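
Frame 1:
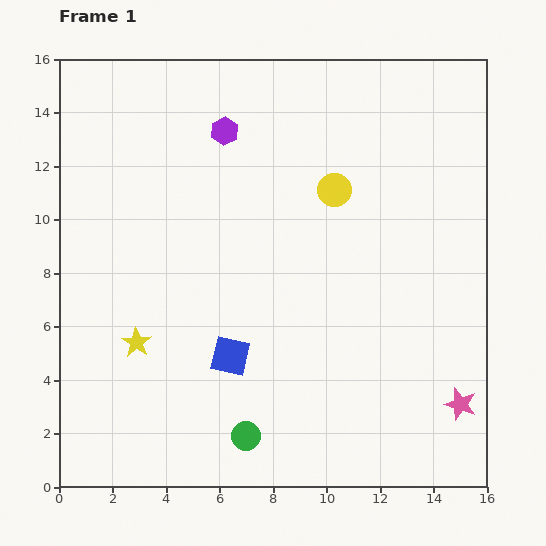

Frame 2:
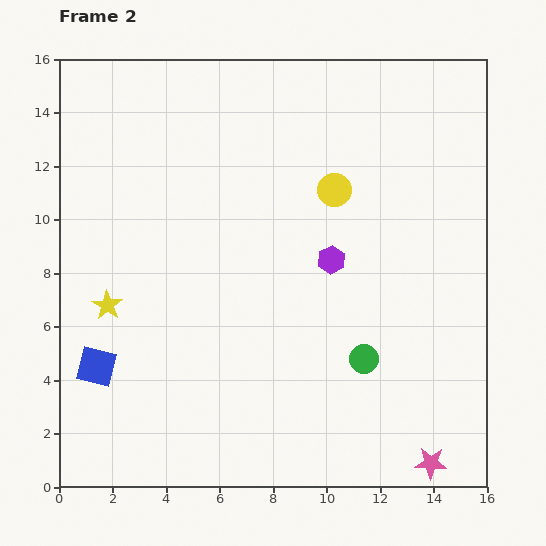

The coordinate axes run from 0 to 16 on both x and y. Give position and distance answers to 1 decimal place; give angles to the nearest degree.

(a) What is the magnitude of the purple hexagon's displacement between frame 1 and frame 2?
6.2

The purple hexagon moved from (6.2, 13.3) to (10.2, 8.5), a distance of √(4.0² + 4.8²) ≈ 6.2.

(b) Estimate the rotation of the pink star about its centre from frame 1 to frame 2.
16° counter-clockwise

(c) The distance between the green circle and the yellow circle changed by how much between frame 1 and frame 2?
-3.4

Distance in frame 1: 9.8. Distance in frame 2: 6.4.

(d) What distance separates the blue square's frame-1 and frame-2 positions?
5.0

The blue square moved from (6.4, 4.9) to (1.4, 4.5), a distance of √(5.0² + 0.4²) ≈ 5.0.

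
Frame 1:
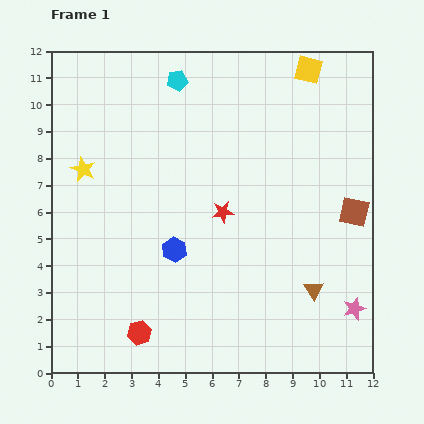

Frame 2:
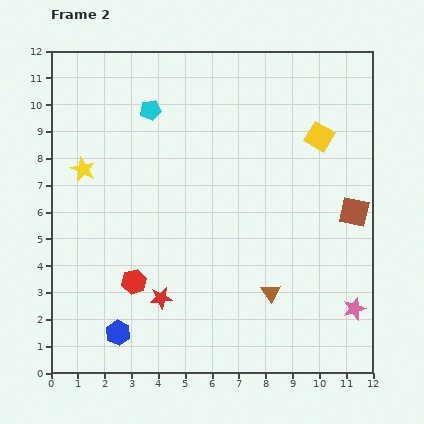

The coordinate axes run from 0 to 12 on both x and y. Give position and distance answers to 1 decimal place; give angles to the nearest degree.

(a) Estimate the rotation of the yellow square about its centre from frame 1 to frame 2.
16° clockwise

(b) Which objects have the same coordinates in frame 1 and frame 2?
the yellow star, the pink star, the brown square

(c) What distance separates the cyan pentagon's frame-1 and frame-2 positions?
1.5

The cyan pentagon moved from (4.7, 10.9) to (3.7, 9.8), a distance of √(1.0² + 1.1²) ≈ 1.5.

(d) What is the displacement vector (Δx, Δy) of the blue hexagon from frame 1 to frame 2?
(-2.1, -3.1)

The blue hexagon was at (4.6, 4.6) in frame 1 and (2.5, 1.5) in frame 2.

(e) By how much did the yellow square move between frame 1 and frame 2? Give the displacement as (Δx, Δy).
(0.4, -2.5)

The yellow square was at (9.6, 11.3) in frame 1 and (10.0, 8.8) in frame 2.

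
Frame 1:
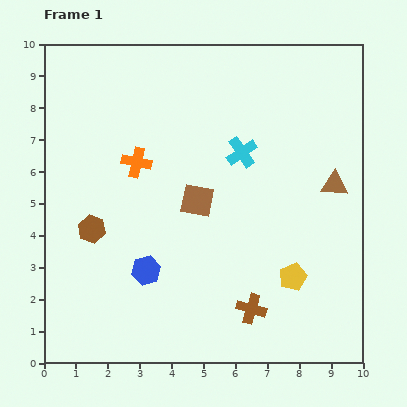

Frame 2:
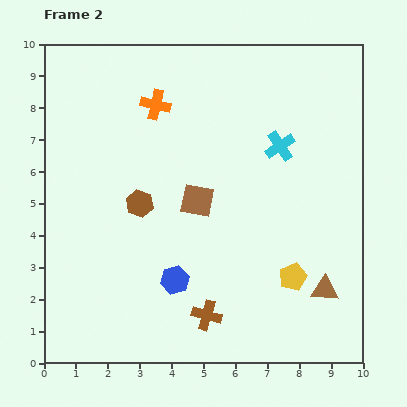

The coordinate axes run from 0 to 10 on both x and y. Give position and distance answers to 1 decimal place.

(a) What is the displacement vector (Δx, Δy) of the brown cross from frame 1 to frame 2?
(-1.4, -0.2)

The brown cross was at (6.5, 1.7) in frame 1 and (5.1, 1.5) in frame 2.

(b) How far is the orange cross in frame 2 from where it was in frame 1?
1.9

The orange cross moved from (2.9, 6.3) to (3.5, 8.1), a distance of √(0.6² + 1.8²) ≈ 1.9.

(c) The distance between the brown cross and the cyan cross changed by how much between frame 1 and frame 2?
+0.9

Distance in frame 1: 4.9. Distance in frame 2: 5.8.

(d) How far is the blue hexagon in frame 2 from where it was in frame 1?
0.9

The blue hexagon moved from (3.2, 2.9) to (4.1, 2.6), a distance of √(0.9² + 0.3²) ≈ 0.9.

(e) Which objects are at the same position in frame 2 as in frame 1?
the yellow pentagon, the brown square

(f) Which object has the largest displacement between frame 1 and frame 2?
the brown triangle

(moved 3.3; next 1.9)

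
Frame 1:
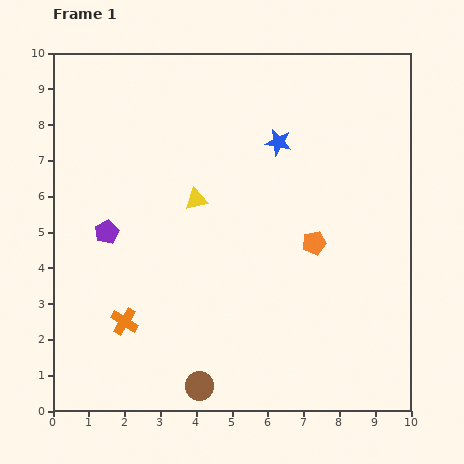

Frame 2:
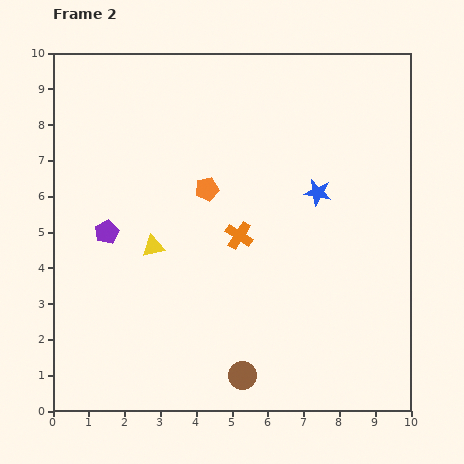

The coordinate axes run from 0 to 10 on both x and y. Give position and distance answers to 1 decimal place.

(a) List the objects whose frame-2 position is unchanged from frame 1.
the purple pentagon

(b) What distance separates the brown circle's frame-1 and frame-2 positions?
1.2

The brown circle moved from (4.1, 0.7) to (5.3, 1.0), a distance of √(1.2² + 0.3²) ≈ 1.2.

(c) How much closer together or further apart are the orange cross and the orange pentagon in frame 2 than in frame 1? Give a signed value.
-4.1

Distance in frame 1: 5.7. Distance in frame 2: 1.6.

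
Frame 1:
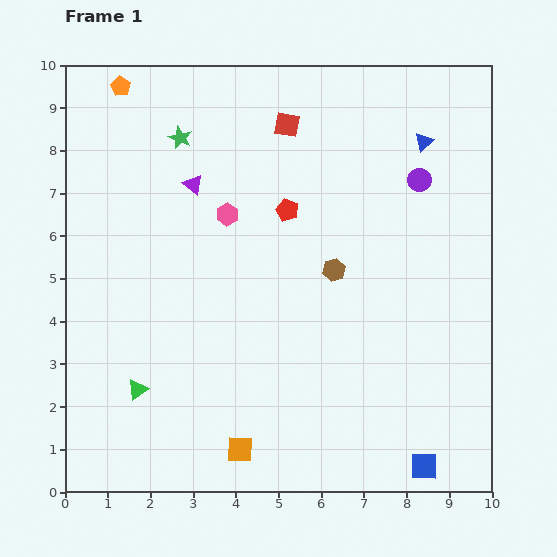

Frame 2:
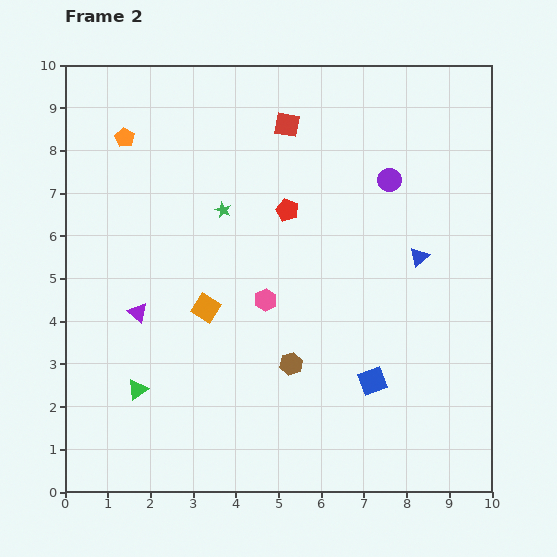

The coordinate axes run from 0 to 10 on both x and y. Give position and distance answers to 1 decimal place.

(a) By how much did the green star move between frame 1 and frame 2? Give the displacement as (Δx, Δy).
(1.0, -1.7)

The green star was at (2.7, 8.3) in frame 1 and (3.7, 6.6) in frame 2.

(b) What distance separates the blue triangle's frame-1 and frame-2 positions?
2.7

The blue triangle moved from (8.4, 8.2) to (8.3, 5.5), a distance of √(0.1² + 2.7²) ≈ 2.7.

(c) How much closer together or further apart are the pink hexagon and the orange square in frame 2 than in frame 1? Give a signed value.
-4.1

Distance in frame 1: 5.5. Distance in frame 2: 1.4.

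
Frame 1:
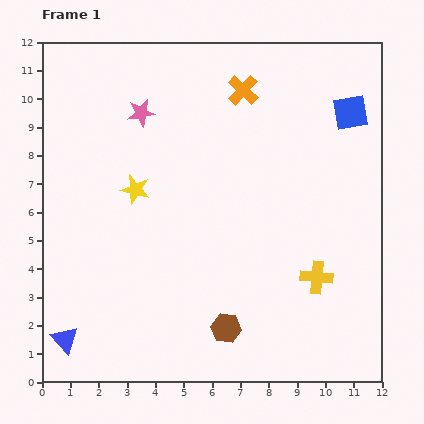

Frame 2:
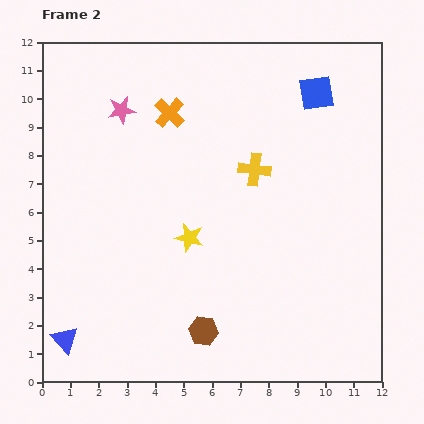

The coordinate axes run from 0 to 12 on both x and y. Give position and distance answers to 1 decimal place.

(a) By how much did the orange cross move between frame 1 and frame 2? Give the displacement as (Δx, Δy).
(-2.6, -0.8)

The orange cross was at (7.1, 10.3) in frame 1 and (4.5, 9.5) in frame 2.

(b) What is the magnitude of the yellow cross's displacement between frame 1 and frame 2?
4.4

The yellow cross moved from (9.7, 3.7) to (7.5, 7.5), a distance of √(2.2² + 3.8²) ≈ 4.4.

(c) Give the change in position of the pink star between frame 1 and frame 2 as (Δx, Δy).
(-0.7, 0.1)

The pink star was at (3.5, 9.5) in frame 1 and (2.8, 9.6) in frame 2.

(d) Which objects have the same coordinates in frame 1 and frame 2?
the blue triangle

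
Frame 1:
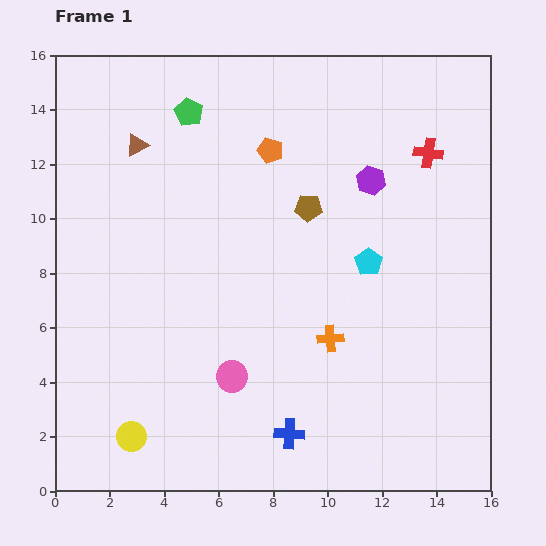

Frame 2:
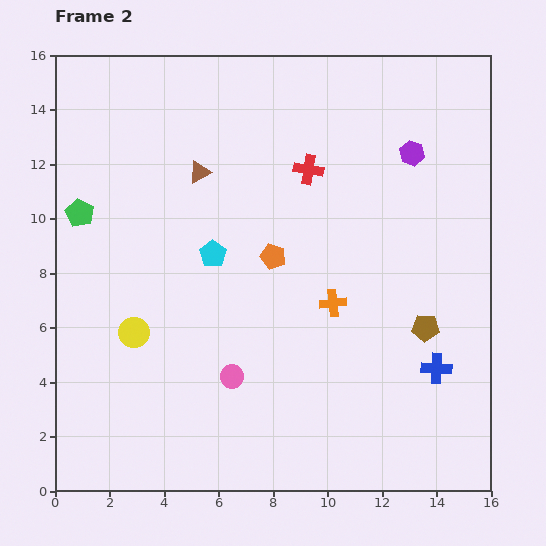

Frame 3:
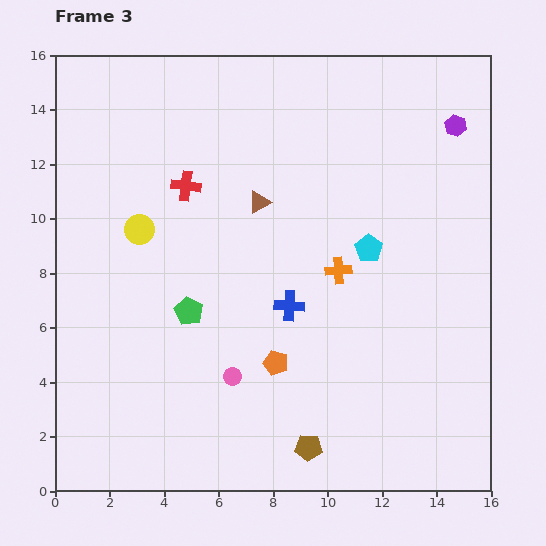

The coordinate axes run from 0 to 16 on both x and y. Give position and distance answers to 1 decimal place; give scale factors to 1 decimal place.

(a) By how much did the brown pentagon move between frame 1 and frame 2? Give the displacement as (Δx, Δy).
(4.3, -4.4)

The brown pentagon was at (9.3, 10.4) in frame 1 and (13.6, 6.0) in frame 2.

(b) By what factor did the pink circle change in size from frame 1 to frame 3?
0.6×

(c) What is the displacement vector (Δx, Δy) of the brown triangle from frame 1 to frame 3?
(4.5, -2.1)

The brown triangle was at (3.0, 12.7) in frame 1 and (7.5, 10.6) in frame 3.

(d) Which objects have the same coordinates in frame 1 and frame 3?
the pink circle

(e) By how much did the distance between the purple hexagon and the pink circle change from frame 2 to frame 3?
+1.8

Distance in frame 2: 10.5. Distance in frame 3: 12.3.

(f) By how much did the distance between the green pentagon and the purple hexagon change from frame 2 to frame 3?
-0.5

Distance in frame 2: 12.4. Distance in frame 3: 11.9.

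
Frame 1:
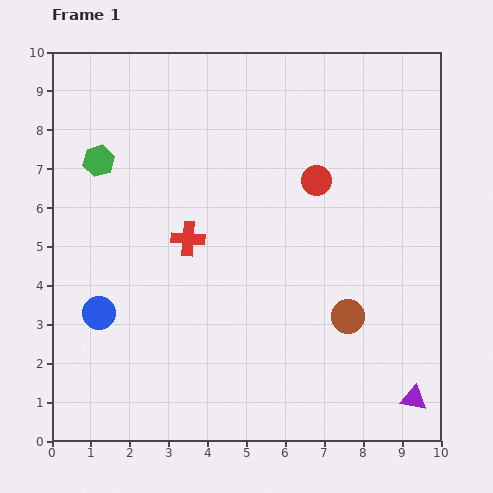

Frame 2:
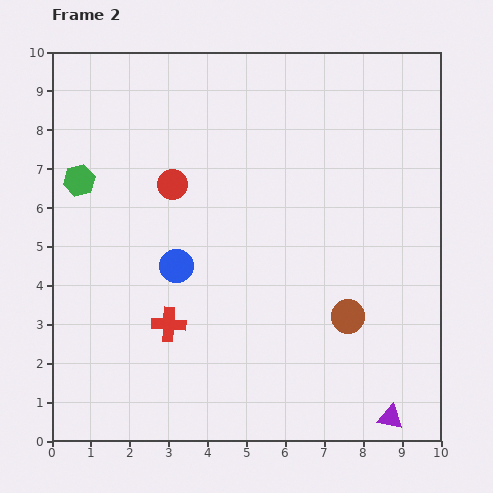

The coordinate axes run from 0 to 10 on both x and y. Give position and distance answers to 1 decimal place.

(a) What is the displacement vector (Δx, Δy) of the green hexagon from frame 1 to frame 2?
(-0.5, -0.5)

The green hexagon was at (1.2, 7.2) in frame 1 and (0.7, 6.7) in frame 2.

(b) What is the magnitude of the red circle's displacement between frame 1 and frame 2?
3.7

The red circle moved from (6.8, 6.7) to (3.1, 6.6), a distance of √(3.7² + 0.1²) ≈ 3.7.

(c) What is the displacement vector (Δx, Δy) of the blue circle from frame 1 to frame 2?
(2.0, 1.2)

The blue circle was at (1.2, 3.3) in frame 1 and (3.2, 4.5) in frame 2.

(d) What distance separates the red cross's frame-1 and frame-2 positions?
2.3

The red cross moved from (3.5, 5.2) to (3.0, 3.0), a distance of √(0.5² + 2.2²) ≈ 2.3.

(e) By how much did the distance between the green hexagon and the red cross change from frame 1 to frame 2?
+1.4

Distance in frame 1: 3.0. Distance in frame 2: 4.4.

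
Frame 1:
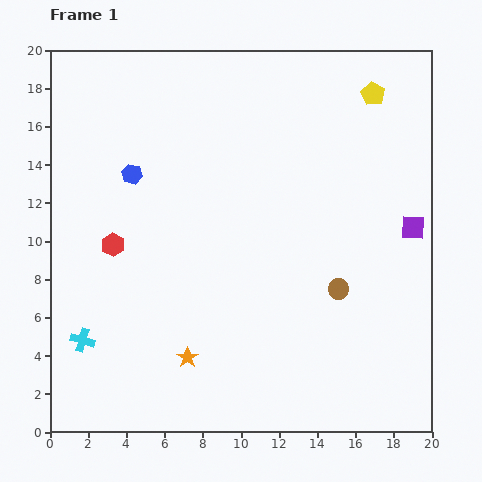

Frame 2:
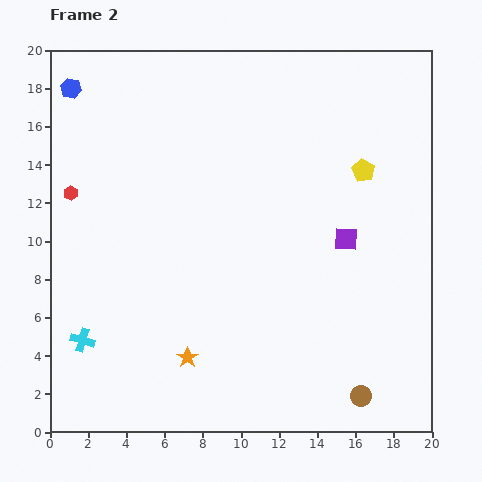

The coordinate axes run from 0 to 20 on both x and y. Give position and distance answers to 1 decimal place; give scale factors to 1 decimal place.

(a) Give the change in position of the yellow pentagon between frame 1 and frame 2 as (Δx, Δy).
(-0.5, -4.0)

The yellow pentagon was at (16.9, 17.7) in frame 1 and (16.4, 13.7) in frame 2.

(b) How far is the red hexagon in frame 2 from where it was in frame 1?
3.5

The red hexagon moved from (3.3, 9.8) to (1.1, 12.5), a distance of √(2.2² + 2.7²) ≈ 3.5.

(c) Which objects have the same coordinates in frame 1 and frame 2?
the orange star, the cyan cross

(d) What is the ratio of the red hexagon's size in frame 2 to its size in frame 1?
0.6×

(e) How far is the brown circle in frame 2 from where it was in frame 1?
5.7

The brown circle moved from (15.1, 7.5) to (16.3, 1.9), a distance of √(1.2² + 5.6²) ≈ 5.7.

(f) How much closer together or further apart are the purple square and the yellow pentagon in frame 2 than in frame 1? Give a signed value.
-3.6

Distance in frame 1: 7.3. Distance in frame 2: 3.7.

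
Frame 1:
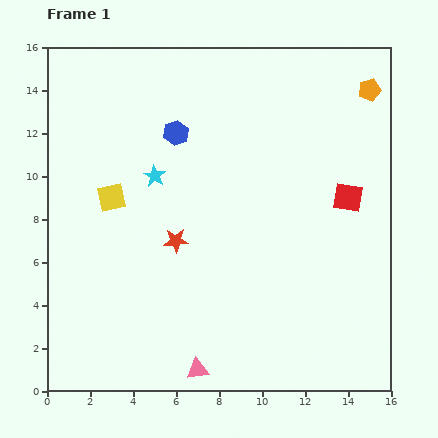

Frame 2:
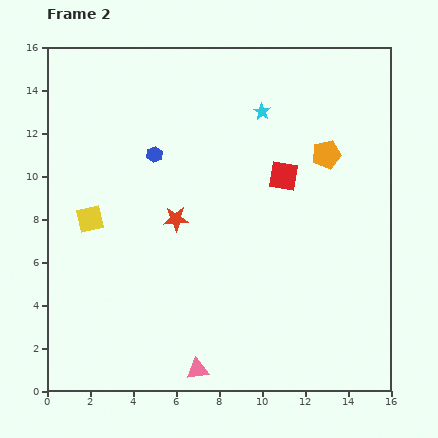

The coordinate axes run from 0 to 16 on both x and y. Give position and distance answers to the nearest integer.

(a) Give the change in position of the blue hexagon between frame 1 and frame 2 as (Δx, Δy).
(-1, -1)

The blue hexagon was at (6, 12) in frame 1 and (5, 11) in frame 2.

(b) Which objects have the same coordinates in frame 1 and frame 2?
the pink triangle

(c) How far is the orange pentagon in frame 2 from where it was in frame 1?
4

The orange pentagon moved from (15, 14) to (13, 11), a distance of √(2² + 3²) ≈ 4.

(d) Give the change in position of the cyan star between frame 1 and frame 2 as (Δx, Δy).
(5, 3)

The cyan star was at (5, 10) in frame 1 and (10, 13) in frame 2.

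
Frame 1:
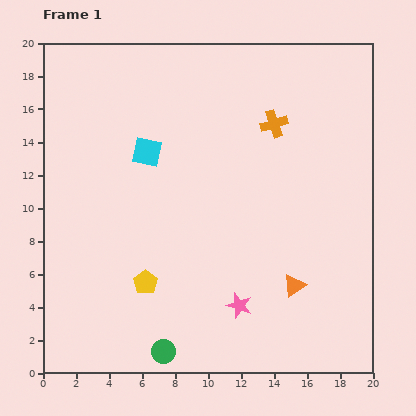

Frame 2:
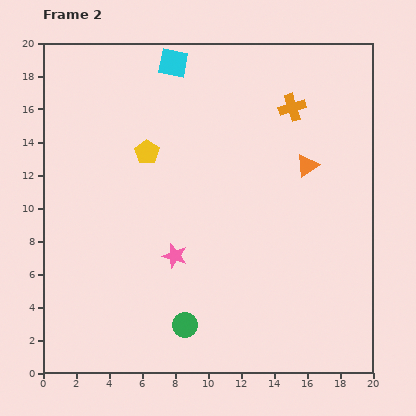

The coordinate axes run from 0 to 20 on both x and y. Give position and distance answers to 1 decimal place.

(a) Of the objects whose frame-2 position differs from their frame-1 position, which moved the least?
the orange cross

(moved 1.5)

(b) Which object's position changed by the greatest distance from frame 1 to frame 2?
the yellow pentagon

(moved 7.9; next 7.3)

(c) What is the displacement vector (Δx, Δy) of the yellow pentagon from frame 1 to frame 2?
(0.1, 7.9)

The yellow pentagon was at (6.2, 5.5) in frame 1 and (6.3, 13.4) in frame 2.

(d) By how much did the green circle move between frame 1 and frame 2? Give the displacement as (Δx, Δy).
(1.3, 1.6)

The green circle was at (7.3, 1.3) in frame 1 and (8.6, 2.9) in frame 2.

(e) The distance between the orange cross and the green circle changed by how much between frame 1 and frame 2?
-0.6

Distance in frame 1: 15.3. Distance in frame 2: 14.7.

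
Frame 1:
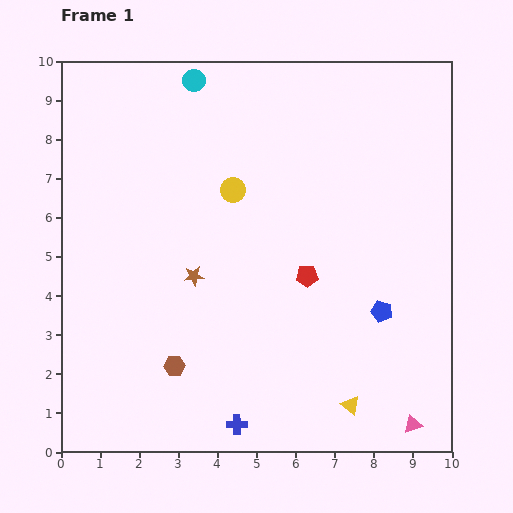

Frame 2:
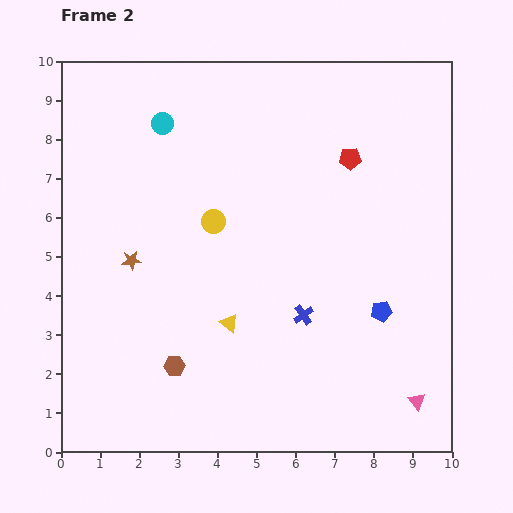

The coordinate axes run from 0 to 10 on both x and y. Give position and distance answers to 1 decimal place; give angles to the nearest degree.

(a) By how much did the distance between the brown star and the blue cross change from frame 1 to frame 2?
+0.6

Distance in frame 1: 4.0. Distance in frame 2: 4.6.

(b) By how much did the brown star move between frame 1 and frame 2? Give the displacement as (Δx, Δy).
(-1.6, 0.4)

The brown star was at (3.4, 4.5) in frame 1 and (1.8, 4.9) in frame 2.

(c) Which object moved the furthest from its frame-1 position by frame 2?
the yellow triangle

(moved 3.7; next 3.3)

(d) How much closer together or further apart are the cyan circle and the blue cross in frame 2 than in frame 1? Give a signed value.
-2.8

Distance in frame 1: 8.9. Distance in frame 2: 6.1.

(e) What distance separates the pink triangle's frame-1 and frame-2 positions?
0.6

The pink triangle moved from (9.0, 0.7) to (9.1, 1.3), a distance of √(0.1² + 0.6²) ≈ 0.6.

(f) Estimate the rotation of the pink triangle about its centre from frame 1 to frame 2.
51° counter-clockwise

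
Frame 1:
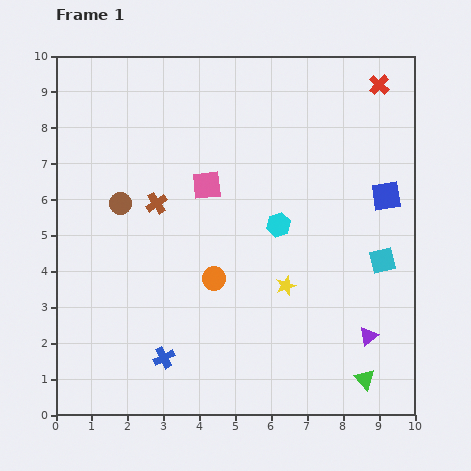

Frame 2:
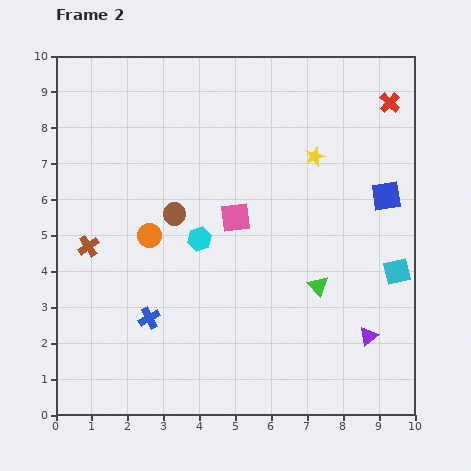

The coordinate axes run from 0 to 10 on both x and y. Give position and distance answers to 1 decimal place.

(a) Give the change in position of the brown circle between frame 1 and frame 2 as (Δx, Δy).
(1.5, -0.3)

The brown circle was at (1.8, 5.9) in frame 1 and (3.3, 5.6) in frame 2.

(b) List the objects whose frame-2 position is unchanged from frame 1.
the purple triangle, the blue square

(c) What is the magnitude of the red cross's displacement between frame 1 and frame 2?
0.6

The red cross moved from (9.0, 9.2) to (9.3, 8.7), a distance of √(0.3² + 0.5²) ≈ 0.6.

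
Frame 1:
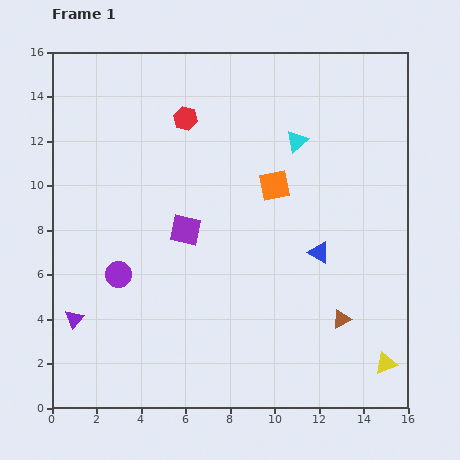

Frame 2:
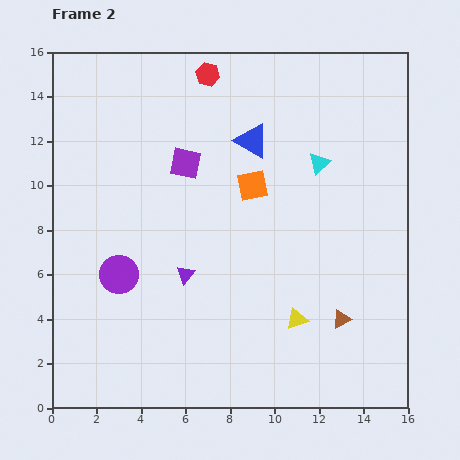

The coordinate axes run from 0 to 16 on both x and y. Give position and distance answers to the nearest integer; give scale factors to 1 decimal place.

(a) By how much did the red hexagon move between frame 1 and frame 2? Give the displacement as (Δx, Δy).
(1, 2)

The red hexagon was at (6, 13) in frame 1 and (7, 15) in frame 2.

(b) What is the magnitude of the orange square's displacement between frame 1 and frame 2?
1

The orange square moved from (10, 10) to (9, 10), a distance of √(1² + 0²) ≈ 1.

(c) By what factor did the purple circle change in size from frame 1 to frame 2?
1.5×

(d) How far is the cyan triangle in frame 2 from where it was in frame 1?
1

The cyan triangle moved from (11, 12) to (12, 11), a distance of √(1² + 1²) ≈ 1.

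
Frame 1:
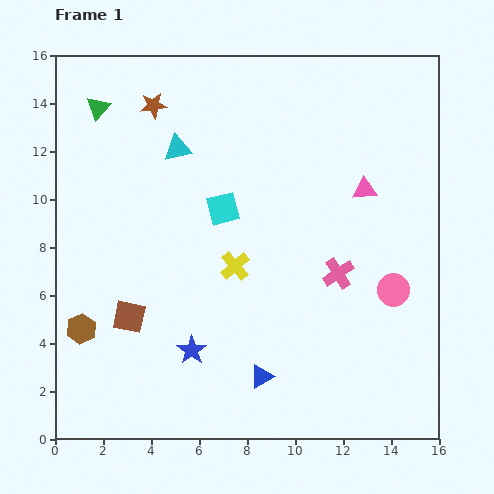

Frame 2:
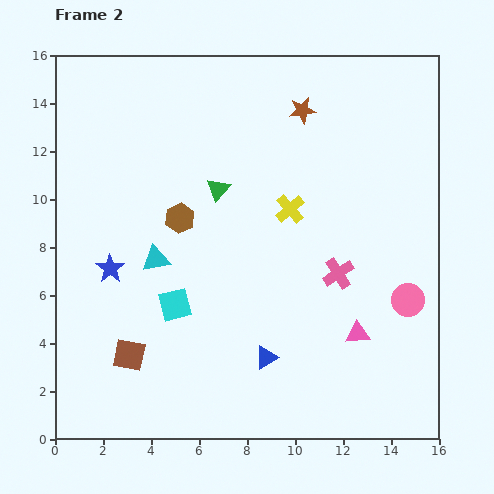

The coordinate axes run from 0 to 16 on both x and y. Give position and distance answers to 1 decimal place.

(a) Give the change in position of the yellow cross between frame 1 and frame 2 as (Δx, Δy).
(2.3, 2.4)

The yellow cross was at (7.5, 7.2) in frame 1 and (9.8, 9.6) in frame 2.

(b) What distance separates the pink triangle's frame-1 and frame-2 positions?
6.0

The pink triangle moved from (12.9, 10.4) to (12.6, 4.4), a distance of √(0.3² + 6.0²) ≈ 6.0.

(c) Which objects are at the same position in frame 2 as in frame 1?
the pink cross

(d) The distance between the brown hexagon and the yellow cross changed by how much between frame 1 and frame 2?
-2.3

Distance in frame 1: 6.9. Distance in frame 2: 4.6.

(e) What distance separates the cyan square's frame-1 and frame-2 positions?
4.5

The cyan square moved from (7.0, 9.6) to (5.0, 5.6), a distance of √(2.0² + 4.0²) ≈ 4.5.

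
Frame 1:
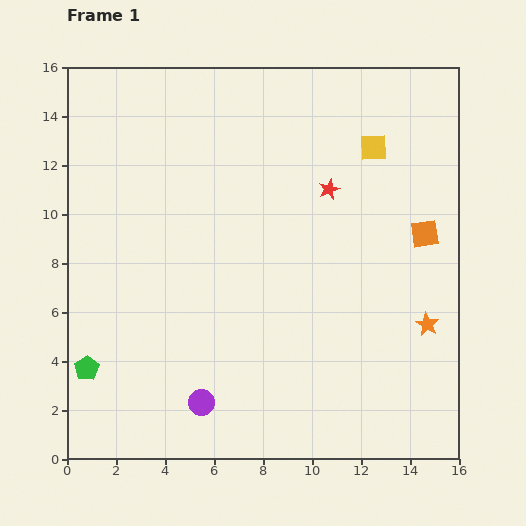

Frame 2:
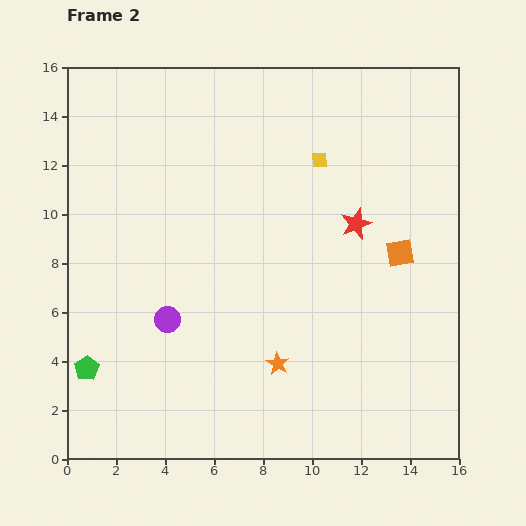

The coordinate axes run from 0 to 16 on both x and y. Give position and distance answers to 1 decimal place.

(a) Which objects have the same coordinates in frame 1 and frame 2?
the green pentagon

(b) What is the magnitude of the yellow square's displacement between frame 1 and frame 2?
2.3

The yellow square moved from (12.5, 12.7) to (10.3, 12.2), a distance of √(2.2² + 0.5²) ≈ 2.3.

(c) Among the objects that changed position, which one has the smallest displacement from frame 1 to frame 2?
the orange square

(moved 1.3)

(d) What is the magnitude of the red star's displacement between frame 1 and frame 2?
1.8

The red star moved from (10.7, 11.0) to (11.8, 9.6), a distance of √(1.1² + 1.4²) ≈ 1.8.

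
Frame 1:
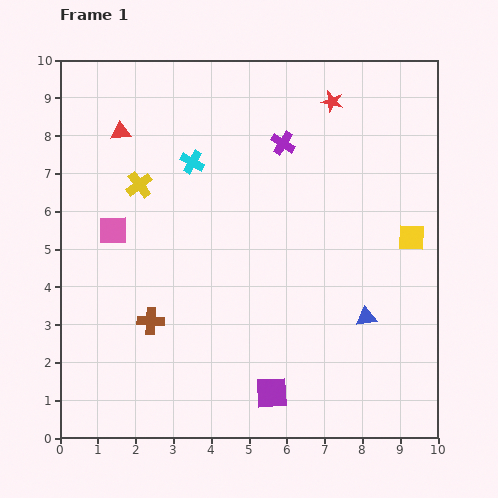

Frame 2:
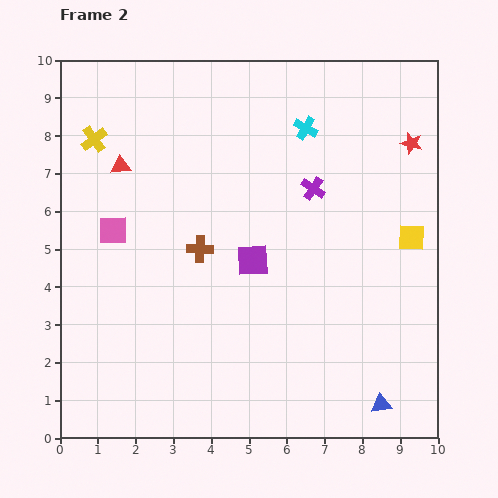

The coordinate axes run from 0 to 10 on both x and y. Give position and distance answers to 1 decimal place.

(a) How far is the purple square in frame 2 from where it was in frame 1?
3.5

The purple square moved from (5.6, 1.2) to (5.1, 4.7), a distance of √(0.5² + 3.5²) ≈ 3.5.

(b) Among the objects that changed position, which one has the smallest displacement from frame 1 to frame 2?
the red triangle

(moved 0.9)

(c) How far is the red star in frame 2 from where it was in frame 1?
2.4

The red star moved from (7.2, 8.9) to (9.3, 7.8), a distance of √(2.1² + 1.1²) ≈ 2.4.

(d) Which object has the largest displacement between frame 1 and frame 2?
the purple square

(moved 3.5; next 3.1)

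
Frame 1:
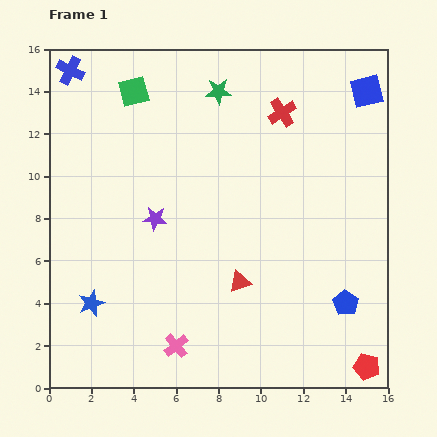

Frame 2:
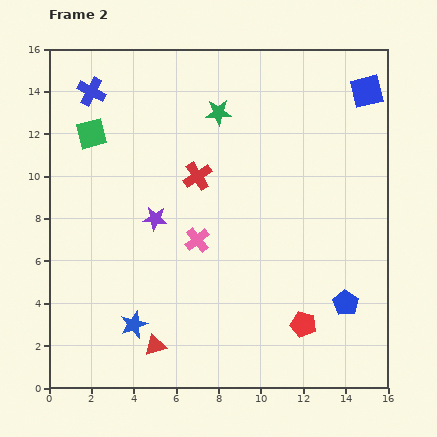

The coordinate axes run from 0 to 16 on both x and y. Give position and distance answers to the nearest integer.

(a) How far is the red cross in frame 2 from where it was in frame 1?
5

The red cross moved from (11, 13) to (7, 10), a distance of √(4² + 3²) ≈ 5.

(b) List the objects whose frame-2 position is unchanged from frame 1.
the purple star, the blue pentagon, the blue square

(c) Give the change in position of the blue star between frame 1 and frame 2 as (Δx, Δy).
(2, -1)

The blue star was at (2, 4) in frame 1 and (4, 3) in frame 2.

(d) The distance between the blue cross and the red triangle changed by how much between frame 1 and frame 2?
-1

Distance in frame 1: 13. Distance in frame 2: 12.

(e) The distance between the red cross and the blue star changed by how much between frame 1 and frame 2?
-5

Distance in frame 1: 13. Distance in frame 2: 8.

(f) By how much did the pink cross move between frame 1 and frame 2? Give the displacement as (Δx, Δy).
(1, 5)

The pink cross was at (6, 2) in frame 1 and (7, 7) in frame 2.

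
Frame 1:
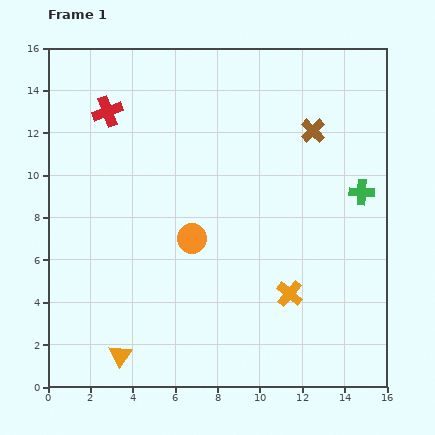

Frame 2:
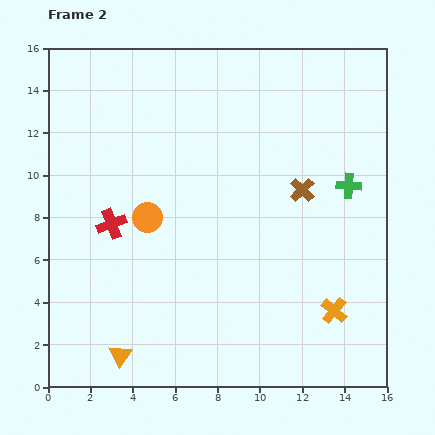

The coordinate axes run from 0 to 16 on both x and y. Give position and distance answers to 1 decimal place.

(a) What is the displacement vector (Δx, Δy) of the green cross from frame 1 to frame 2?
(-0.6, 0.3)

The green cross was at (14.8, 9.2) in frame 1 and (14.2, 9.5) in frame 2.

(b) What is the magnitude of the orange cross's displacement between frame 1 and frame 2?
2.2

The orange cross moved from (11.4, 4.4) to (13.5, 3.6), a distance of √(2.1² + 0.8²) ≈ 2.2.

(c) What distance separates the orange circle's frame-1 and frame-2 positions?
2.3

The orange circle moved from (6.8, 7.0) to (4.7, 8.0), a distance of √(2.1² + 1.0²) ≈ 2.3.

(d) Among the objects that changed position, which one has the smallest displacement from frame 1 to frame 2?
the green cross

(moved 0.7)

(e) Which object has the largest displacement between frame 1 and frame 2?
the red cross

(moved 5.3; next 2.8)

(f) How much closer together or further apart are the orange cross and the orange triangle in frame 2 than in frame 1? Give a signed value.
+1.8

Distance in frame 1: 8.5. Distance in frame 2: 10.3.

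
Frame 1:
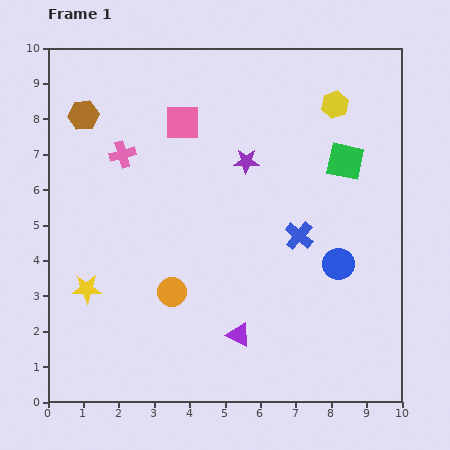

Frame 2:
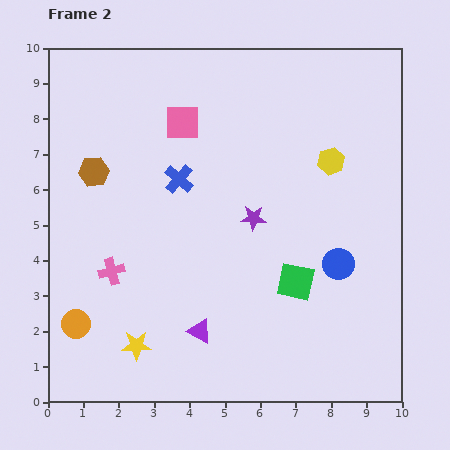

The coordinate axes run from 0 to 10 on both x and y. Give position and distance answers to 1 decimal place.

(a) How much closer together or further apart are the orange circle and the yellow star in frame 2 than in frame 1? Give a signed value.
-0.6

Distance in frame 1: 2.4. Distance in frame 2: 1.8.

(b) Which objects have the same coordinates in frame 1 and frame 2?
the blue circle, the pink square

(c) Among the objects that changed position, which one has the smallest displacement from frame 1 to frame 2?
the purple triangle

(moved 1.1)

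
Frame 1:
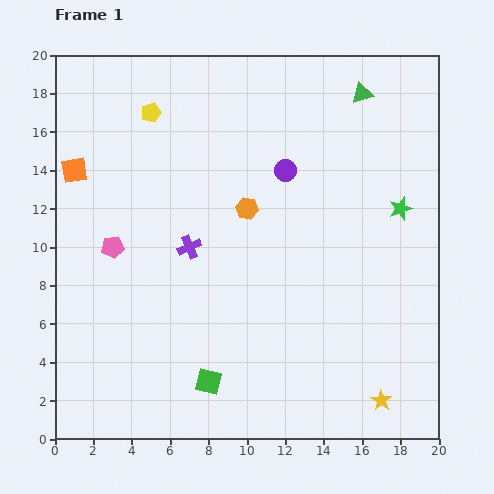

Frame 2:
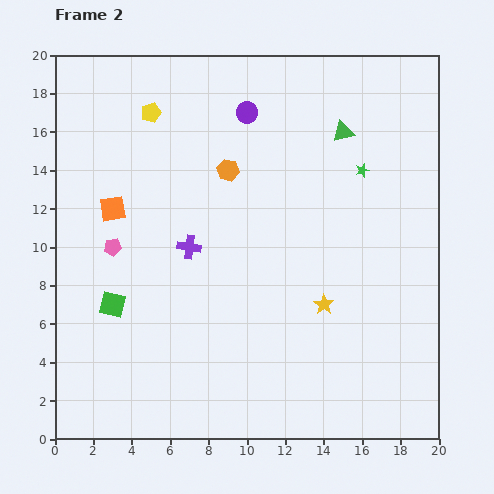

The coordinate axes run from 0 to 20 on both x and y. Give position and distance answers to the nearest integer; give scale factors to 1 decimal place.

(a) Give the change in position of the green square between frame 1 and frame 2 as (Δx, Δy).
(-5, 4)

The green square was at (8, 3) in frame 1 and (3, 7) in frame 2.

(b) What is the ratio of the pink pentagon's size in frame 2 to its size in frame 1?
0.8×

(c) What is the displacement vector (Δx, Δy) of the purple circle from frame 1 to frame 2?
(-2, 3)

The purple circle was at (12, 14) in frame 1 and (10, 17) in frame 2.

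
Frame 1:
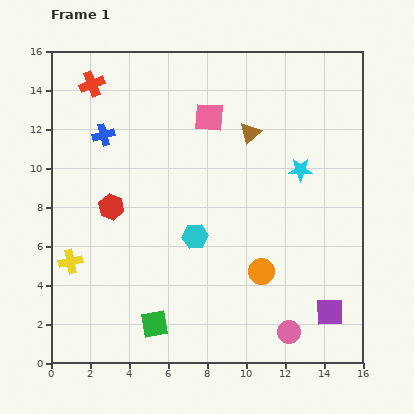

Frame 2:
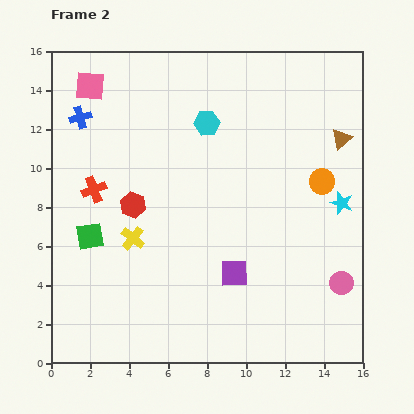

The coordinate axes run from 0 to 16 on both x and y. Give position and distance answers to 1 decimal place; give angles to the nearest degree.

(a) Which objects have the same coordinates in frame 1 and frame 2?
none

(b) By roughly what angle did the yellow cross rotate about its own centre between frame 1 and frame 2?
39° counter-clockwise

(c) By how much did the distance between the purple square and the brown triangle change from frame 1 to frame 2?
-1.3

Distance in frame 1: 10.1. Distance in frame 2: 8.8.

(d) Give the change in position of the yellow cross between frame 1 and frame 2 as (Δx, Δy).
(3.2, 1.2)

The yellow cross was at (1.0, 5.2) in frame 1 and (4.2, 6.4) in frame 2.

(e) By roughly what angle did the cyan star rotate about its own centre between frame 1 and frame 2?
19° clockwise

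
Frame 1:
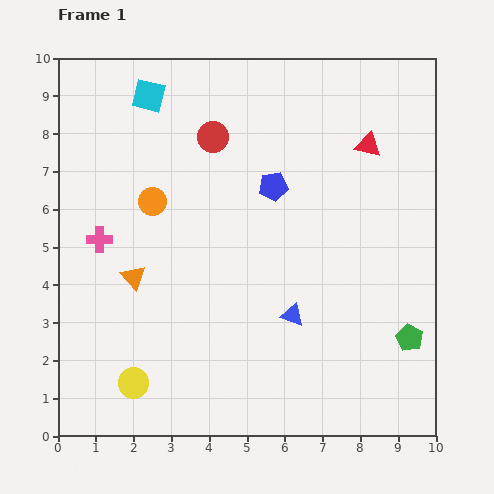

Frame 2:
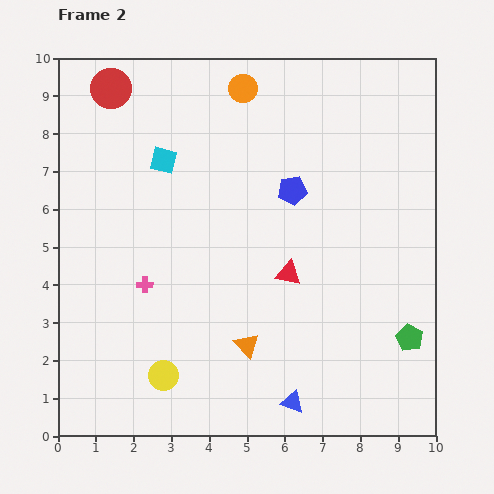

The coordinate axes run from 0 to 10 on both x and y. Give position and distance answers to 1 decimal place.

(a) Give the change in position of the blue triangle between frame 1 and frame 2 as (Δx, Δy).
(0.0, -2.3)

The blue triangle was at (6.2, 3.2) in frame 1 and (6.2, 0.9) in frame 2.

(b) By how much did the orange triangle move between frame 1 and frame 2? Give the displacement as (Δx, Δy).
(3.0, -1.8)

The orange triangle was at (2.0, 4.2) in frame 1 and (5.0, 2.4) in frame 2.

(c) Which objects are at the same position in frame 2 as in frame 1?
the green pentagon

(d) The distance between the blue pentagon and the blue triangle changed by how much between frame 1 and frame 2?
+2.2

Distance in frame 1: 3.4. Distance in frame 2: 5.6.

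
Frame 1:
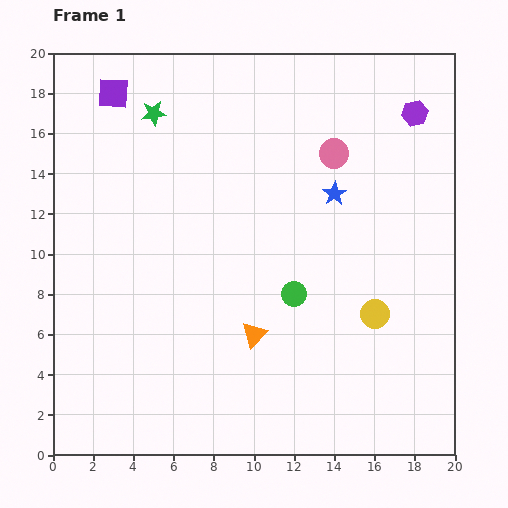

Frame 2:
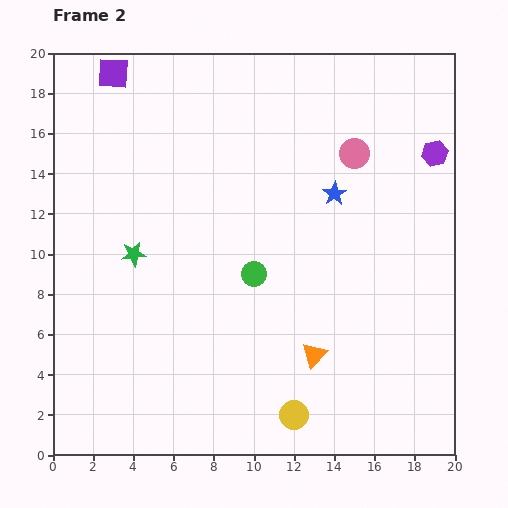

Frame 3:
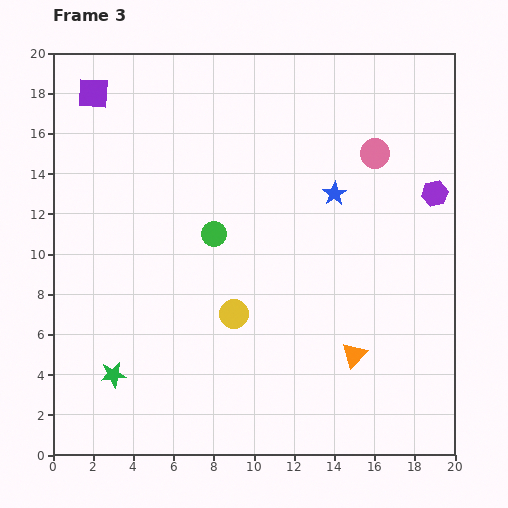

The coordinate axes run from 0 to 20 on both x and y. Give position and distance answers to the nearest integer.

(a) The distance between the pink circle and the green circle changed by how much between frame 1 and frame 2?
+1

Distance in frame 1: 7. Distance in frame 2: 8.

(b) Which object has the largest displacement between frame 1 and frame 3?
the green star

(moved 13; next 7)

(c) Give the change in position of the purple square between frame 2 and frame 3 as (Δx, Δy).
(-1, -1)

The purple square was at (3, 19) in frame 2 and (2, 18) in frame 3.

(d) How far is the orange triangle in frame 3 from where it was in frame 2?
2

The orange triangle moved from (13, 5) to (15, 5), a distance of √(2² + 0²) ≈ 2.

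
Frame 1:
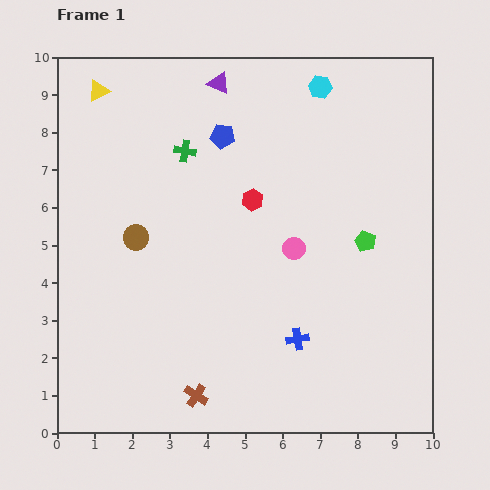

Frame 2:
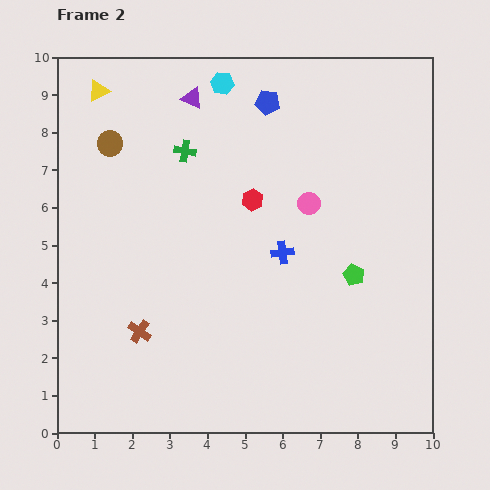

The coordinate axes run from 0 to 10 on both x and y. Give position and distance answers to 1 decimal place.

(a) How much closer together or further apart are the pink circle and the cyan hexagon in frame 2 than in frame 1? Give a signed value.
-0.5

Distance in frame 1: 4.4. Distance in frame 2: 3.9.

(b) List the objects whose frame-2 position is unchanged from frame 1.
the green cross, the red hexagon, the yellow triangle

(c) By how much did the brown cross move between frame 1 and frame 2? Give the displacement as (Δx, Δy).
(-1.5, 1.7)

The brown cross was at (3.7, 1.0) in frame 1 and (2.2, 2.7) in frame 2.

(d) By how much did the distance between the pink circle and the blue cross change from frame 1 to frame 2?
-0.9

Distance in frame 1: 2.4. Distance in frame 2: 1.5.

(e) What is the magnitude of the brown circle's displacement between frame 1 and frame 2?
2.6

The brown circle moved from (2.1, 5.2) to (1.4, 7.7), a distance of √(0.7² + 2.5²) ≈ 2.6.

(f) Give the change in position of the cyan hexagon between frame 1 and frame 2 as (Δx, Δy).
(-2.6, 0.1)

The cyan hexagon was at (7.0, 9.2) in frame 1 and (4.4, 9.3) in frame 2.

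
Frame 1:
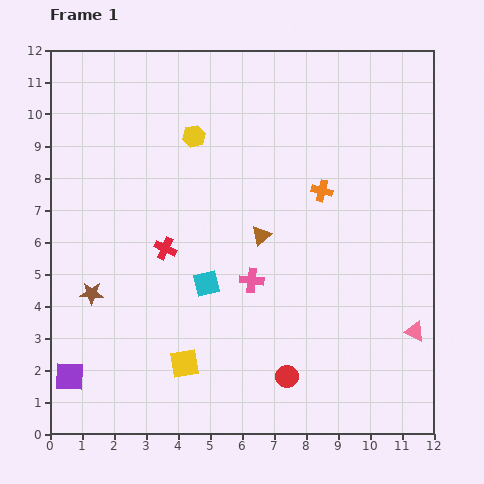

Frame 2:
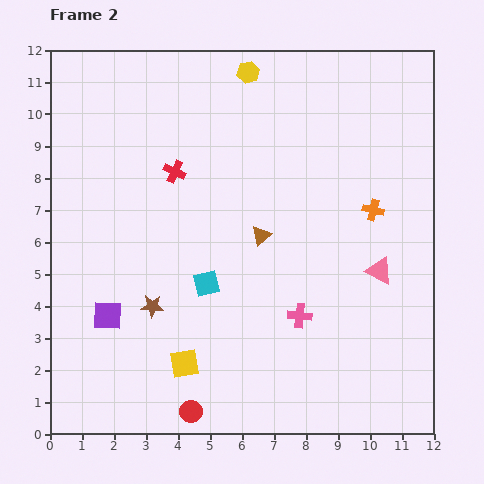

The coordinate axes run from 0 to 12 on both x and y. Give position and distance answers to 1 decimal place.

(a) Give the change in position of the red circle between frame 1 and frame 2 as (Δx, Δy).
(-3.0, -1.1)

The red circle was at (7.4, 1.8) in frame 1 and (4.4, 0.7) in frame 2.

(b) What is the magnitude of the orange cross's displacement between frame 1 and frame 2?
1.7

The orange cross moved from (8.5, 7.6) to (10.1, 7.0), a distance of √(1.6² + 0.6²) ≈ 1.7.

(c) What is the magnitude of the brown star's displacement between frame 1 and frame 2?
1.9

The brown star moved from (1.3, 4.4) to (3.2, 4.0), a distance of √(1.9² + 0.4²) ≈ 1.9.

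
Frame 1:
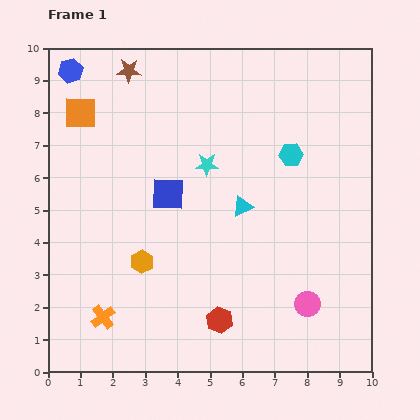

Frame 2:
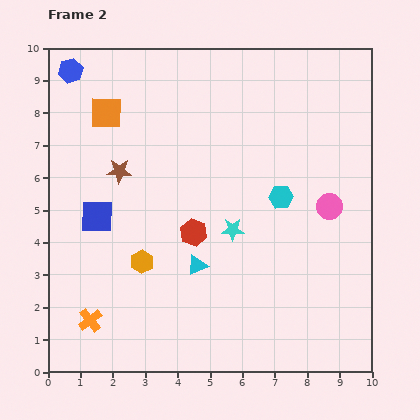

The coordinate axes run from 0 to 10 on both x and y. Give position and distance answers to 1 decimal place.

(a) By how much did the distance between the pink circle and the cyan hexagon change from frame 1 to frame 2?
-3.1

Distance in frame 1: 4.6. Distance in frame 2: 1.5.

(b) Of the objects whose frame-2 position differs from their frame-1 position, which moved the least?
the orange cross

(moved 0.4)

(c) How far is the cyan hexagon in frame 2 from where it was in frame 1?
1.3

The cyan hexagon moved from (7.5, 6.7) to (7.2, 5.4), a distance of √(0.3² + 1.3²) ≈ 1.3.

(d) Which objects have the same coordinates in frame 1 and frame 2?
the blue hexagon, the orange hexagon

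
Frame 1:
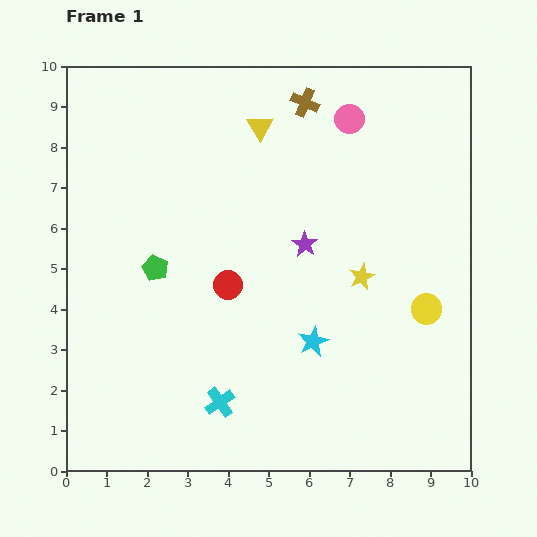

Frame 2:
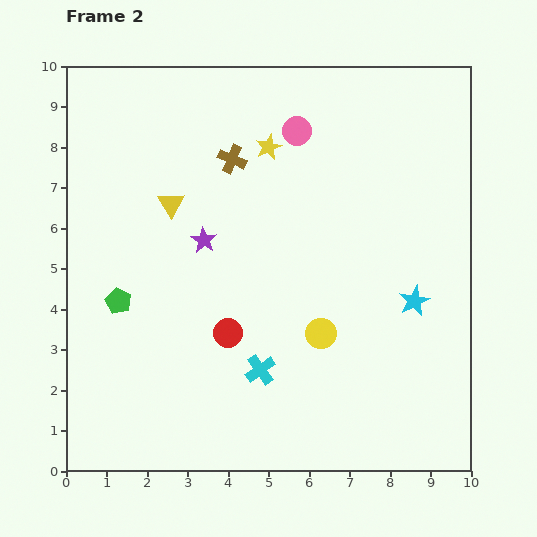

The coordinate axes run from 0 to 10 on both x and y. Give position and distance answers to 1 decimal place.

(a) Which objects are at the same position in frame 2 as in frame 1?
none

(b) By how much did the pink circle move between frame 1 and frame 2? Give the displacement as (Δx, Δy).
(-1.3, -0.3)

The pink circle was at (7.0, 8.7) in frame 1 and (5.7, 8.4) in frame 2.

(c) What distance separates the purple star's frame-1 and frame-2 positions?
2.5

The purple star moved from (5.9, 5.6) to (3.4, 5.7), a distance of √(2.5² + 0.1²) ≈ 2.5.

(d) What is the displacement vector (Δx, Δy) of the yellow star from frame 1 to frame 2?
(-2.3, 3.2)

The yellow star was at (7.3, 4.8) in frame 1 and (5.0, 8.0) in frame 2.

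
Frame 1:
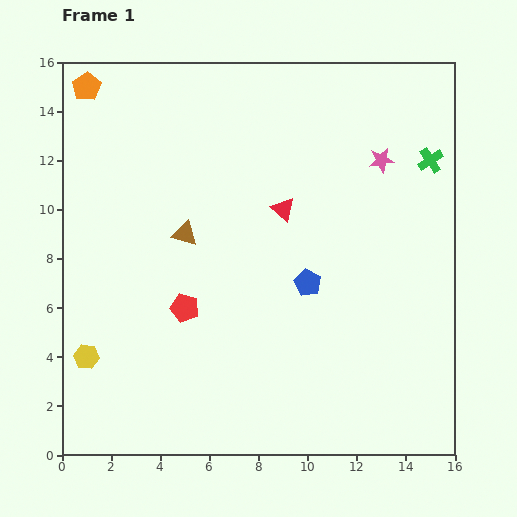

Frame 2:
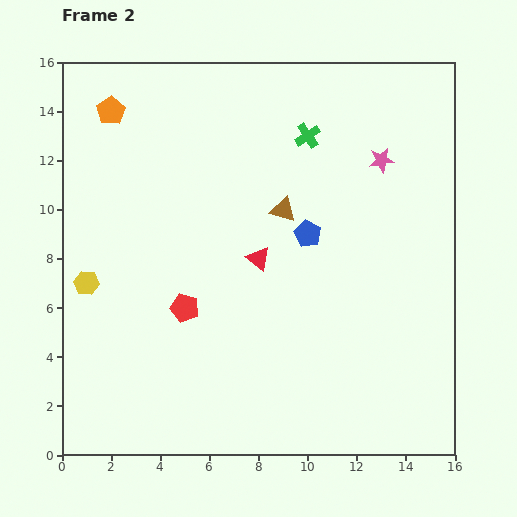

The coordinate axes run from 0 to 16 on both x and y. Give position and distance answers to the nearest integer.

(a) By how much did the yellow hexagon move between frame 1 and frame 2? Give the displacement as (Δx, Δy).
(0, 3)

The yellow hexagon was at (1, 4) in frame 1 and (1, 7) in frame 2.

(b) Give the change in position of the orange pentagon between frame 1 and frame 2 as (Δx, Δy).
(1, -1)

The orange pentagon was at (1, 15) in frame 1 and (2, 14) in frame 2.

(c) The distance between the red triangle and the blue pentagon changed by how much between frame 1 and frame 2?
-1

Distance in frame 1: 3. Distance in frame 2: 2.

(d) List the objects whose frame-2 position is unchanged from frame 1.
the pink star, the red pentagon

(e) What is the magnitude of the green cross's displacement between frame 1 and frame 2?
5

The green cross moved from (15, 12) to (10, 13), a distance of √(5² + 1²) ≈ 5.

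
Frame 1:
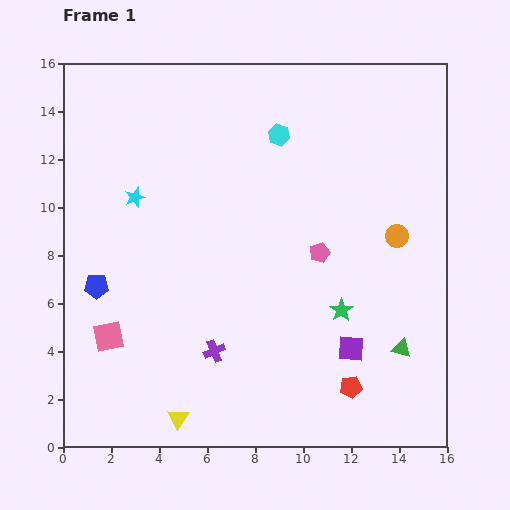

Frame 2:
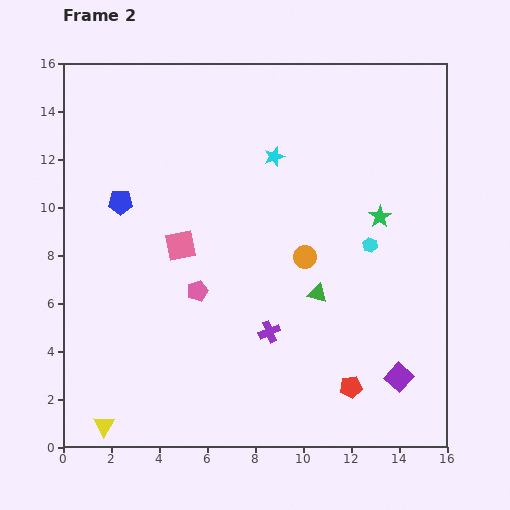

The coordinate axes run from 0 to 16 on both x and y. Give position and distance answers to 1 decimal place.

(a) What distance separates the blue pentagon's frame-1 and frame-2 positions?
3.6

The blue pentagon moved from (1.4, 6.7) to (2.4, 10.2), a distance of √(1.0² + 3.5²) ≈ 3.6.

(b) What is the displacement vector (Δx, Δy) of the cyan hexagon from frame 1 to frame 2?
(3.8, -4.6)

The cyan hexagon was at (9.0, 13.0) in frame 1 and (12.8, 8.4) in frame 2.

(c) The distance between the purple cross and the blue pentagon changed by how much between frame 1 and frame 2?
+2.6

Distance in frame 1: 5.6. Distance in frame 2: 8.2.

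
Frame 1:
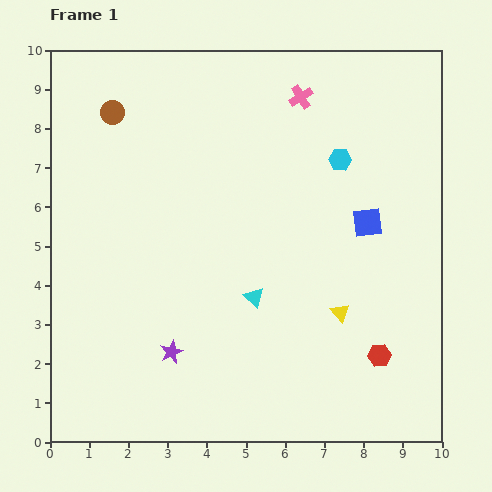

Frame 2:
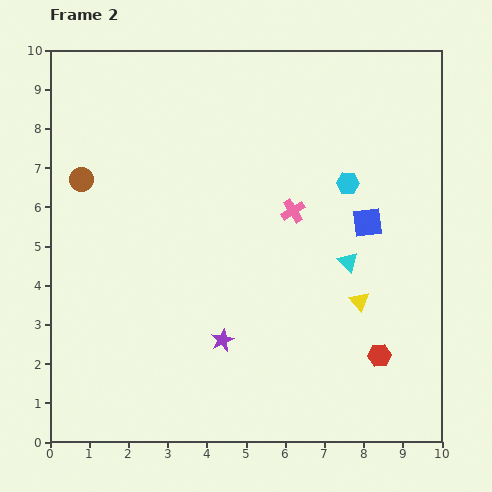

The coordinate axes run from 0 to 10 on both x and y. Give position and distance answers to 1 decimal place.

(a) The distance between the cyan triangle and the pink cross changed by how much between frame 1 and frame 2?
-3.3

Distance in frame 1: 5.2. Distance in frame 2: 1.9.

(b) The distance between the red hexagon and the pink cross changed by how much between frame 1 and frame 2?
-2.6

Distance in frame 1: 6.9. Distance in frame 2: 4.3.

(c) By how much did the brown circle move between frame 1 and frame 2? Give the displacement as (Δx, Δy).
(-0.8, -1.7)

The brown circle was at (1.6, 8.4) in frame 1 and (0.8, 6.7) in frame 2.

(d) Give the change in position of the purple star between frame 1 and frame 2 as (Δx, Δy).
(1.3, 0.3)

The purple star was at (3.1, 2.3) in frame 1 and (4.4, 2.6) in frame 2.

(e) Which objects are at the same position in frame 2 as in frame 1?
the blue square, the red hexagon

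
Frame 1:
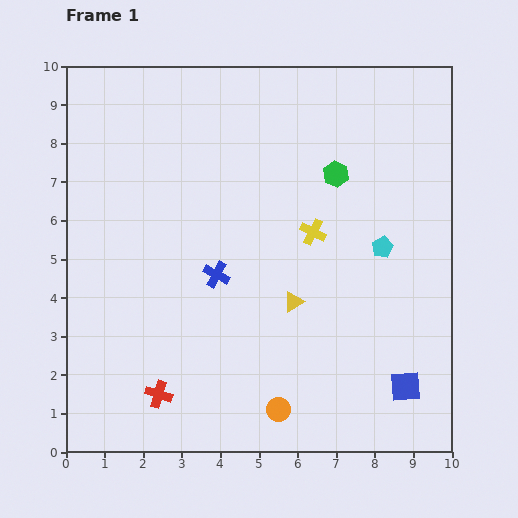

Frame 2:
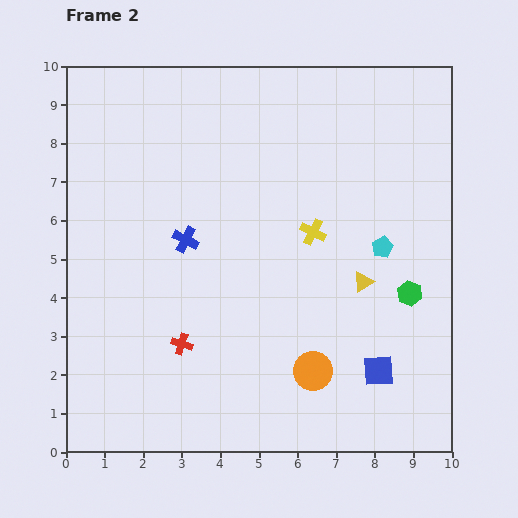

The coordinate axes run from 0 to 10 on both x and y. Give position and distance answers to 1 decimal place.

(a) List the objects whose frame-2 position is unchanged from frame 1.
the cyan pentagon, the yellow cross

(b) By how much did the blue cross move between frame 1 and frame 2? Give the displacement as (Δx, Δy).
(-0.8, 0.9)

The blue cross was at (3.9, 4.6) in frame 1 and (3.1, 5.5) in frame 2.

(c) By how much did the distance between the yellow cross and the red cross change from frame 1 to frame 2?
-1.3

Distance in frame 1: 5.8. Distance in frame 2: 4.5.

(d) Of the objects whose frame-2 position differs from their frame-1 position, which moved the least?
the blue square

(moved 0.8)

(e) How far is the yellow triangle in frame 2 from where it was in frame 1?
1.9

The yellow triangle moved from (5.9, 3.9) to (7.7, 4.4), a distance of √(1.8² + 0.5²) ≈ 1.9.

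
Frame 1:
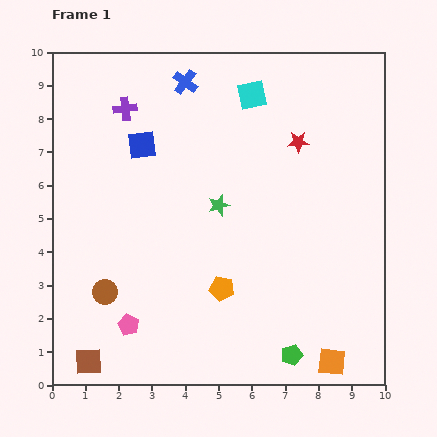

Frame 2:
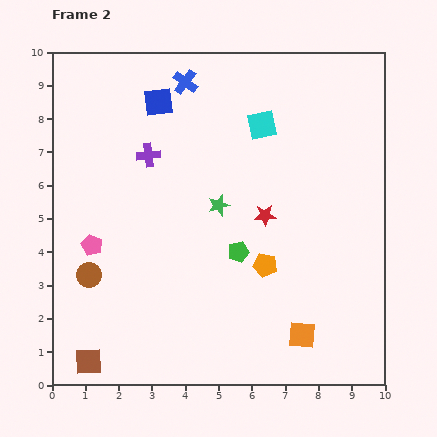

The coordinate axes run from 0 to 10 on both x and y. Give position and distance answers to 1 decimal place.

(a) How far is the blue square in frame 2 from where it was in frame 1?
1.4

The blue square moved from (2.7, 7.2) to (3.2, 8.5), a distance of √(0.5² + 1.3²) ≈ 1.4.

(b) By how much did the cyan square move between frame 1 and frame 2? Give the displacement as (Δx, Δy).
(0.3, -0.9)

The cyan square was at (6.0, 8.7) in frame 1 and (6.3, 7.8) in frame 2.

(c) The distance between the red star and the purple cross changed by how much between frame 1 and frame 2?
-1.4

Distance in frame 1: 5.3. Distance in frame 2: 3.9.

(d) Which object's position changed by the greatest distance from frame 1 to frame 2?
the green pentagon

(moved 3.5; next 2.6)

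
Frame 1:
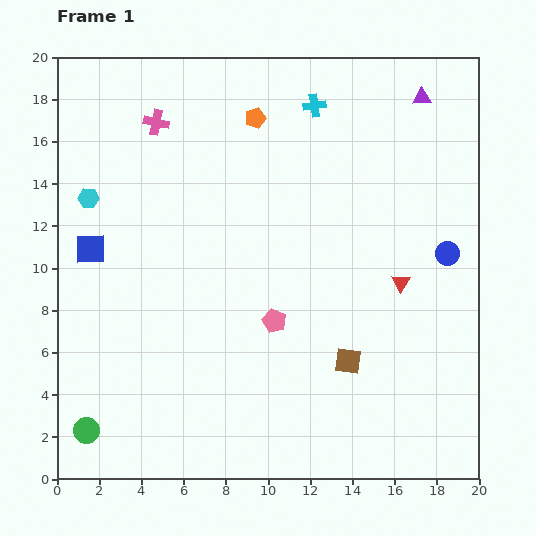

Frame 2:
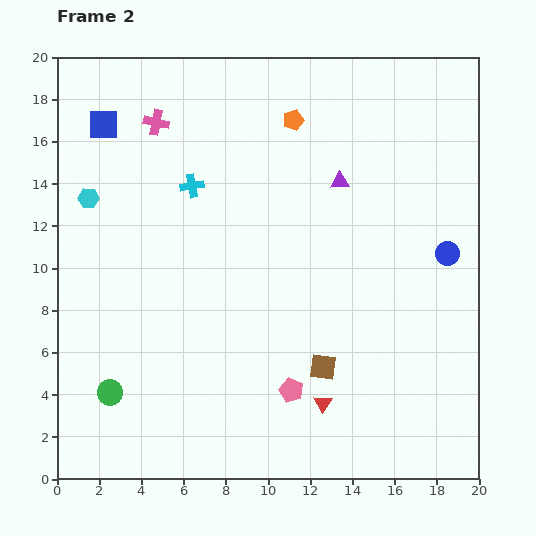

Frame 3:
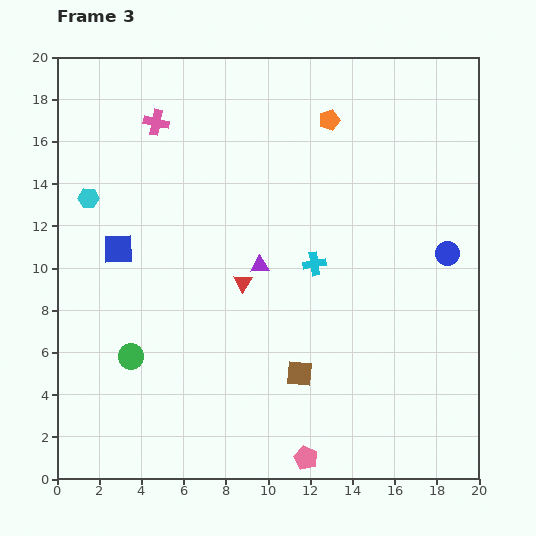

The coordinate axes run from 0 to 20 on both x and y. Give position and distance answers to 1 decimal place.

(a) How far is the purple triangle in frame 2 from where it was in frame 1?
5.6

The purple triangle moved from (17.3, 18.1) to (13.4, 14.1), a distance of √(3.9² + 4.0²) ≈ 5.6.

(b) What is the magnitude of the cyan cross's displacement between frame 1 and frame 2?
6.9

The cyan cross moved from (12.2, 17.7) to (6.4, 13.9), a distance of √(5.8² + 3.8²) ≈ 6.9.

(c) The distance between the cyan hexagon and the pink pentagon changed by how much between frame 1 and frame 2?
+2.7

Distance in frame 1: 10.5. Distance in frame 2: 13.2.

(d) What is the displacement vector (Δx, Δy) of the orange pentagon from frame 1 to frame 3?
(3.5, -0.1)

The orange pentagon was at (9.4, 17.1) in frame 1 and (12.9, 17.0) in frame 3.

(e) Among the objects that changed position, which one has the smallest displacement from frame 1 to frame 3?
the blue square

(moved 1.3)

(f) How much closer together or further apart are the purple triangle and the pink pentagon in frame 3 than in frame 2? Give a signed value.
-0.8

Distance in frame 2: 10.2. Distance in frame 3: 9.4.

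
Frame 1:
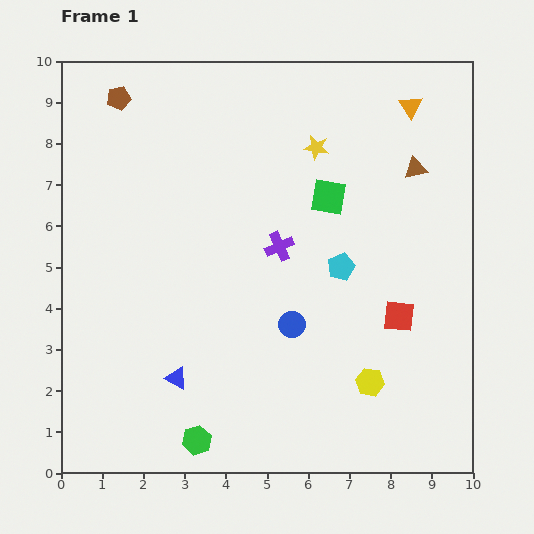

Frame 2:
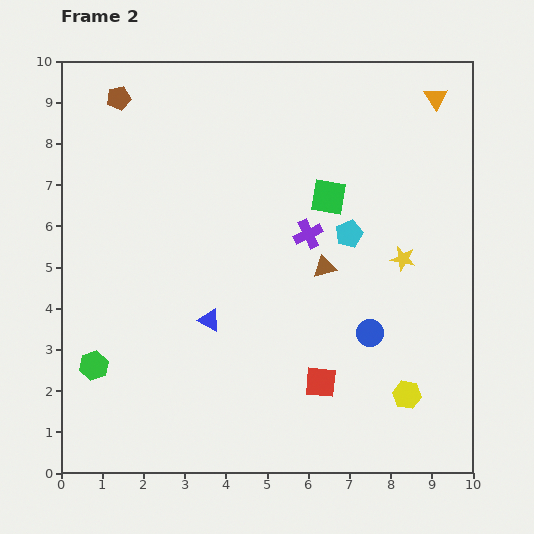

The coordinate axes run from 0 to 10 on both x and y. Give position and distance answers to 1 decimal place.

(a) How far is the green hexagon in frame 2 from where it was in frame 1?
3.1

The green hexagon moved from (3.3, 0.8) to (0.8, 2.6), a distance of √(2.5² + 1.8²) ≈ 3.1.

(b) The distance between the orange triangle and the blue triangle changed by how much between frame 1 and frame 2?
-1.0

Distance in frame 1: 8.7. Distance in frame 2: 7.7.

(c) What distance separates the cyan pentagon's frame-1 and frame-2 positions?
0.8

The cyan pentagon moved from (6.8, 5.0) to (7.0, 5.8), a distance of √(0.2² + 0.8²) ≈ 0.8.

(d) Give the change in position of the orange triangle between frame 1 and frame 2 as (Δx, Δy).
(0.6, 0.2)

The orange triangle was at (8.5, 8.9) in frame 1 and (9.1, 9.1) in frame 2.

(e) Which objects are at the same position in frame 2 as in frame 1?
the green square, the brown pentagon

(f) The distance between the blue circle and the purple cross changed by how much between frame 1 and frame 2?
+0.9

Distance in frame 1: 1.9. Distance in frame 2: 2.8.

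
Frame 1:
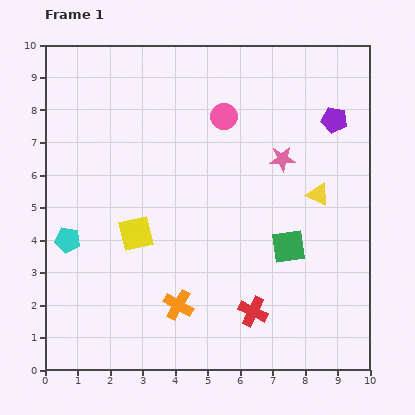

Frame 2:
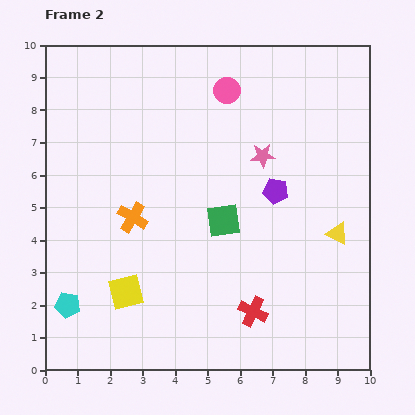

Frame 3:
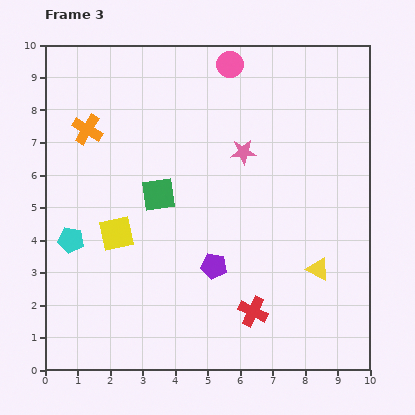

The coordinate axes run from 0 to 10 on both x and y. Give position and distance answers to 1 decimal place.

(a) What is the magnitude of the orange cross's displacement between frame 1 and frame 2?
3.0

The orange cross moved from (4.1, 2.0) to (2.7, 4.7), a distance of √(1.4² + 2.7²) ≈ 3.0.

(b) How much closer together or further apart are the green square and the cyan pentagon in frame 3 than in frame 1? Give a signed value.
-3.8

Distance in frame 1: 6.8. Distance in frame 3: 3.0.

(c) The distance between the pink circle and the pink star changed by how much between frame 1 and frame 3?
+0.5

Distance in frame 1: 2.2. Distance in frame 3: 2.7.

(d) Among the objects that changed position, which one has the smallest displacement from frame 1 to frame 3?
the cyan pentagon

(moved 0.1)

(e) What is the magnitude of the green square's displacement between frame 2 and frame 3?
2.2

The green square moved from (5.5, 4.6) to (3.5, 5.4), a distance of √(2.0² + 0.8²) ≈ 2.2.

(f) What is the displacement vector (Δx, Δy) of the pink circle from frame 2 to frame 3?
(0.1, 0.8)

The pink circle was at (5.6, 8.6) in frame 2 and (5.7, 9.4) in frame 3.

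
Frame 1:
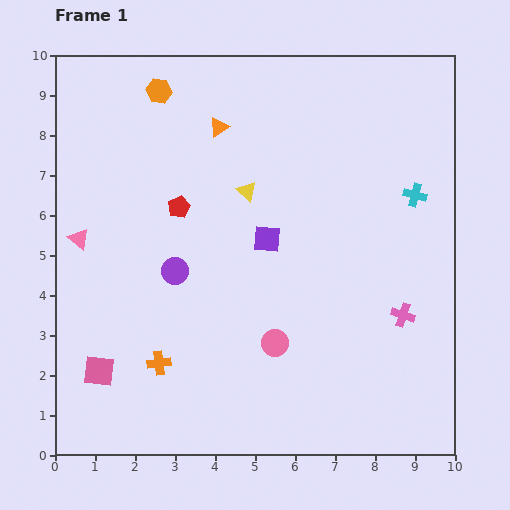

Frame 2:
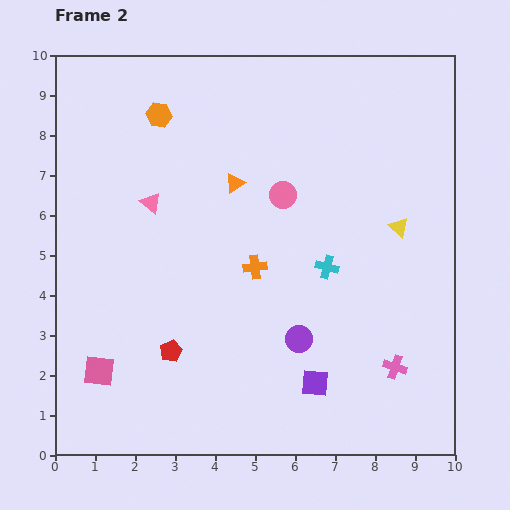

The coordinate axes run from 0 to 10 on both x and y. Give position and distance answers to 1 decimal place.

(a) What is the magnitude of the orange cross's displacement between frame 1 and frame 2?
3.4

The orange cross moved from (2.6, 2.3) to (5.0, 4.7), a distance of √(2.4² + 2.4²) ≈ 3.4.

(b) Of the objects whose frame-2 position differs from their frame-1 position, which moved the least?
the orange hexagon

(moved 0.6)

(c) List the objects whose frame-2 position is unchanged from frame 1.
the pink square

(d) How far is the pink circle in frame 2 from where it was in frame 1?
3.7

The pink circle moved from (5.5, 2.8) to (5.7, 6.5), a distance of √(0.2² + 3.7²) ≈ 3.7.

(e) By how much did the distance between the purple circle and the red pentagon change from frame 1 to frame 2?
+1.6

Distance in frame 1: 1.6. Distance in frame 2: 3.2.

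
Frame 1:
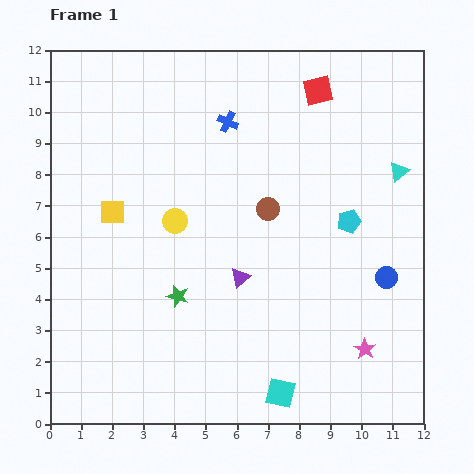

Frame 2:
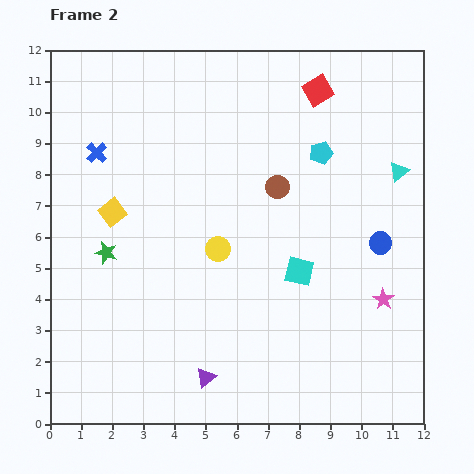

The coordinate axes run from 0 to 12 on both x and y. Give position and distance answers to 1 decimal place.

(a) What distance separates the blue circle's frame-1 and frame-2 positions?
1.1

The blue circle moved from (10.8, 4.7) to (10.6, 5.8), a distance of √(0.2² + 1.1²) ≈ 1.1.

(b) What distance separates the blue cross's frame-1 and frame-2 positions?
4.3

The blue cross moved from (5.7, 9.7) to (1.5, 8.7), a distance of √(4.2² + 1.0²) ≈ 4.3.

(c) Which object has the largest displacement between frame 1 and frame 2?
the blue cross

(moved 4.3; next 3.9)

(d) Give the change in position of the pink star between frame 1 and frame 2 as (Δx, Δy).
(0.6, 1.6)

The pink star was at (10.1, 2.4) in frame 1 and (10.7, 4.0) in frame 2.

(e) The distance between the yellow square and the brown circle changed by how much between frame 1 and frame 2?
+0.4

Distance in frame 1: 5.0. Distance in frame 2: 5.4.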